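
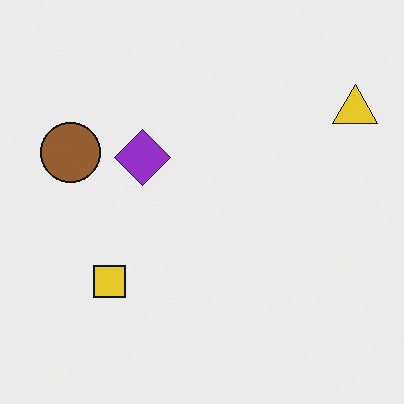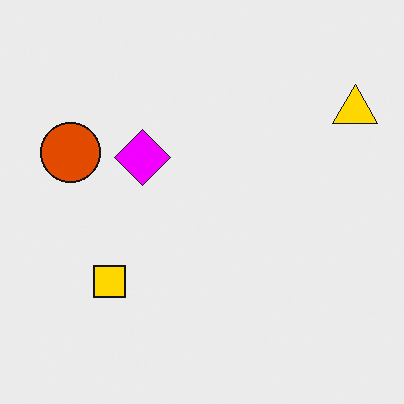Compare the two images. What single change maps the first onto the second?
The transformation is: heavily oversaturated.

All colors are more vivid — a global saturation change.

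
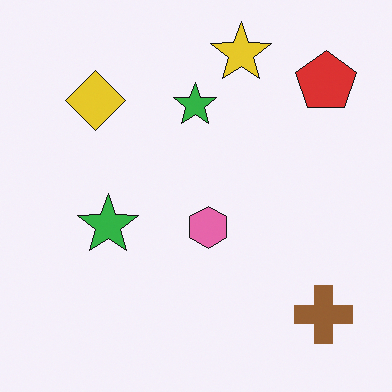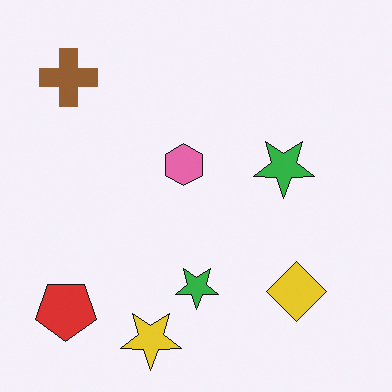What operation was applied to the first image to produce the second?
This is the original image rotated 180°.

The brown cross sits in the bottom-right of the first image and the top-left of the second — consistent with a whole-image 180° rotation.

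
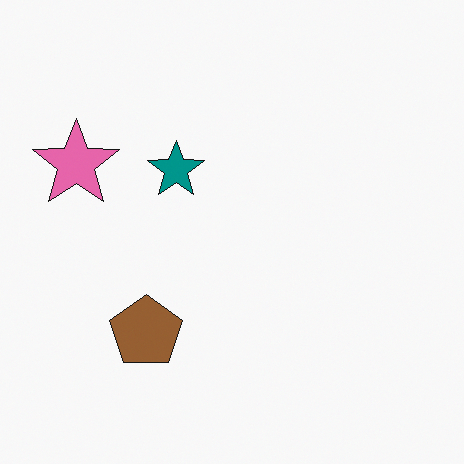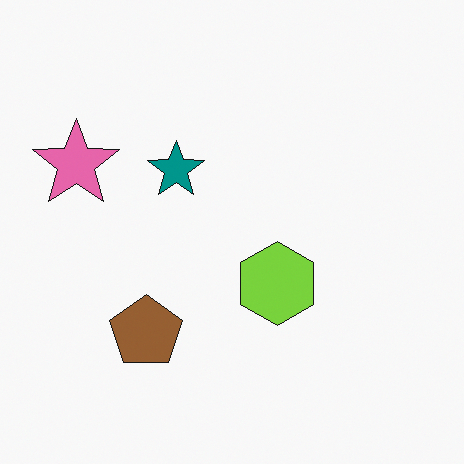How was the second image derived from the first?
Overlaid with an additional lime hexagon.

A lime hexagon appears in the second image that is absent from the first.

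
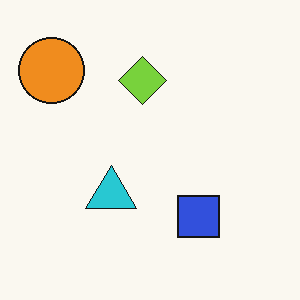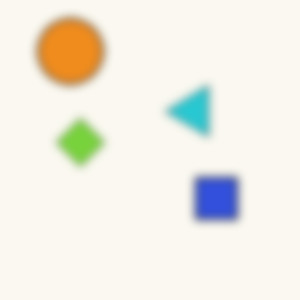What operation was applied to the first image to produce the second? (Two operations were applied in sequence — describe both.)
This is the original image transposed (reflected across the top-left ↔ bottom-right diagonal), then noticeably gaussian-blurred.

Shapes have swapped their row and column positions — what was in the top-right is now in the bottom-left — a diagonal reflection. Shape edges and outlines are uniformly softened across the whole image.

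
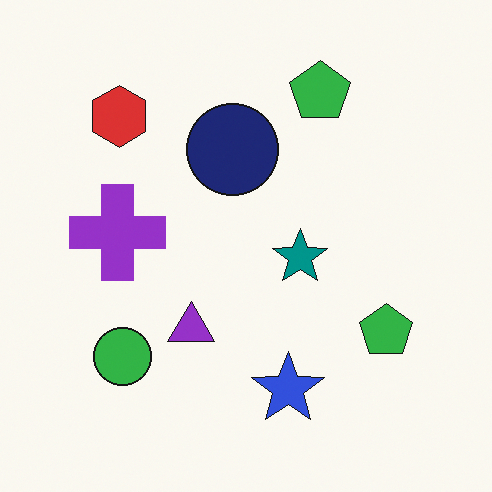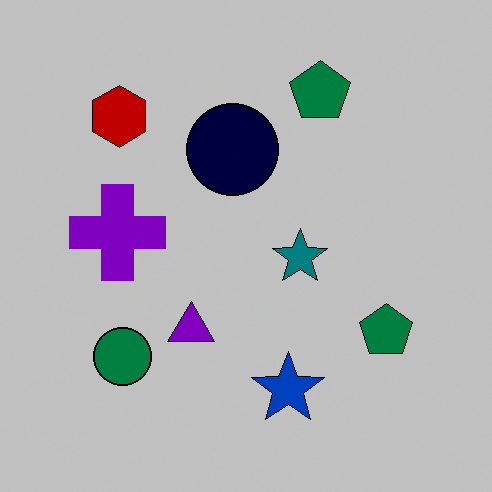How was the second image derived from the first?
Aggressively posterized.

Each flat color has snapped to a coarser quantized level — most visibly, the near-white background has dropped to a flat grey.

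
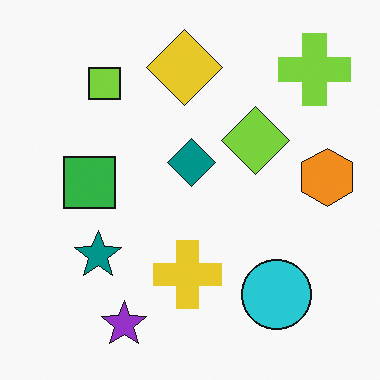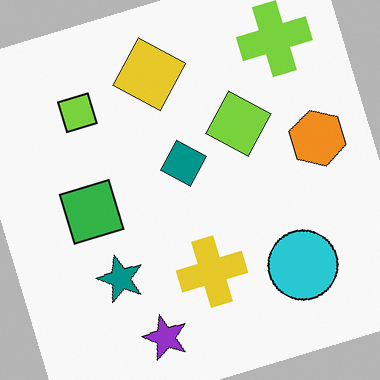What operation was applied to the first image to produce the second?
It was rotated counter-clockwise by a clearly visible amount.

Every shape is tilted by the same angle and the image corners show triangular fill wedges — a whole-image rotation by a non-right angle.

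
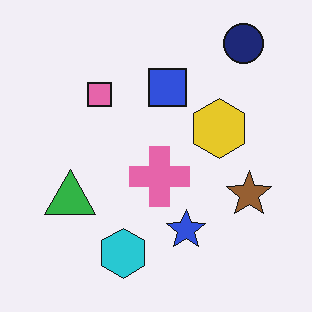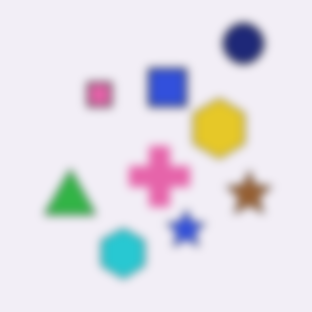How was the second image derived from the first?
The image was moderately blurred.

Shape edges and outlines are uniformly softened across the whole image.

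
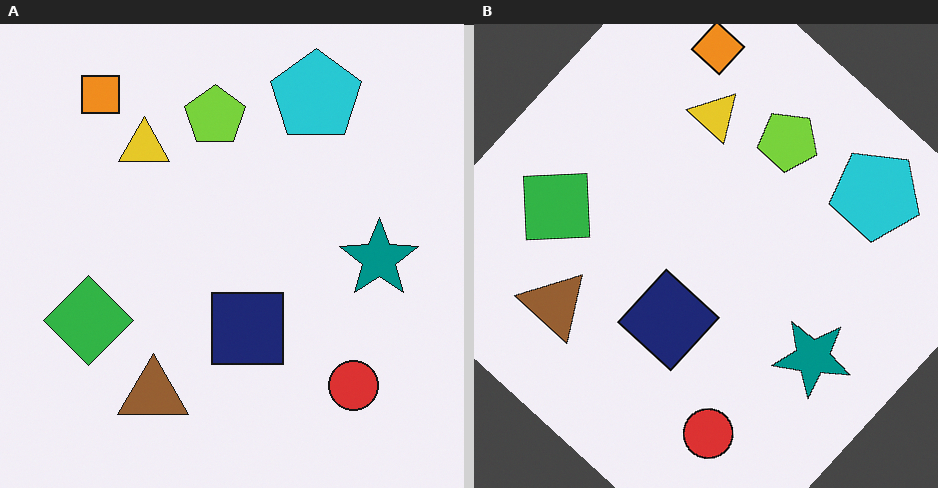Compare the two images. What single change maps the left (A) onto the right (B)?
This is the original image rotated clockwise by a large amount — several tens of degrees.

Every shape is tilted by the same angle and the image corners show triangular fill wedges — a whole-image rotation by a non-right angle.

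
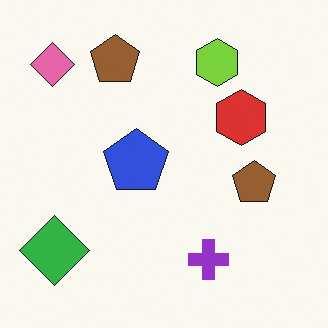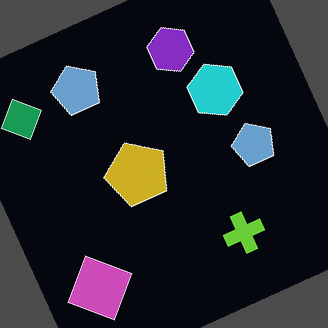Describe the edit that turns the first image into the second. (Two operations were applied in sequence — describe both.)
It was rotated counter-clockwise by a moderate amount, then color-inverted (negative).

Every shape is tilted by the same angle and the image corners show triangular fill wedges — a whole-image rotation by a non-right angle. The light background has become dark and every shape's color is its complement — a photographic negative.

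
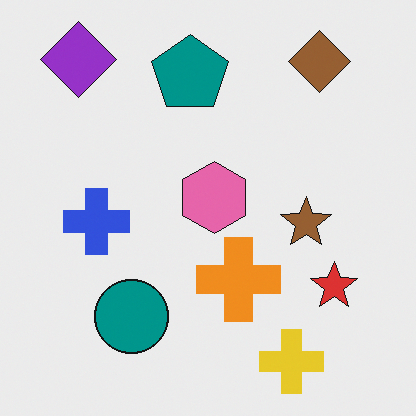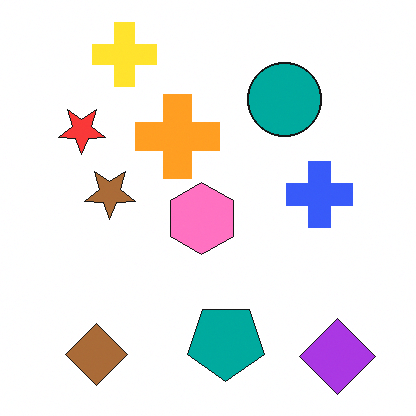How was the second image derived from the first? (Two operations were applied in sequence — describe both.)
The transformation is: rotated 180°, then brightened a little.

The purple diamond sits in the top-left of the first image and the bottom-right of the second — consistent with a whole-image 180° rotation. Every pixel — background and shapes alike — is uniformly brightened.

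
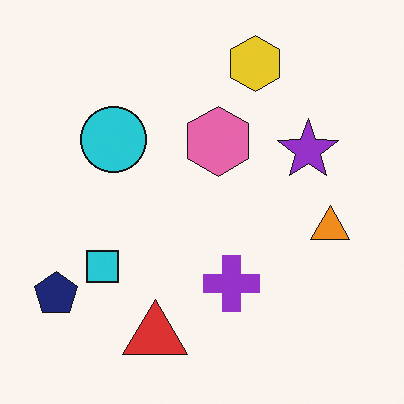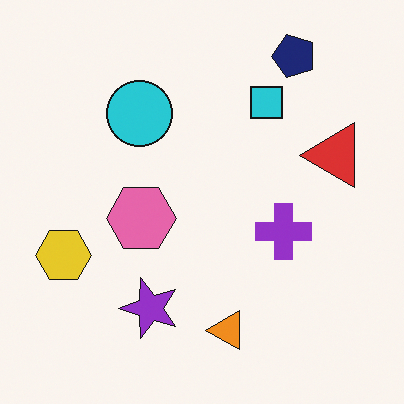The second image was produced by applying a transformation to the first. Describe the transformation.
The second image is the first transposed (reflected across the top-left ↔ bottom-right diagonal).

Shapes have swapped their row and column positions — what was in the top-right is now in the bottom-left — a diagonal reflection.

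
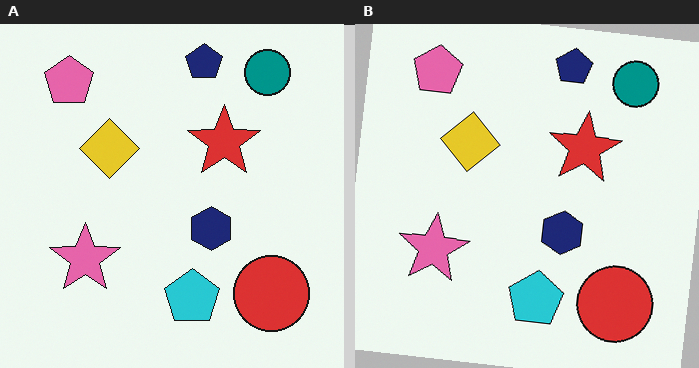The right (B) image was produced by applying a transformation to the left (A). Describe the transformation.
This is the original image rotated clockwise by a slight angle.

Every shape is tilted by the same angle and the image corners show triangular fill wedges — a whole-image rotation by a non-right angle.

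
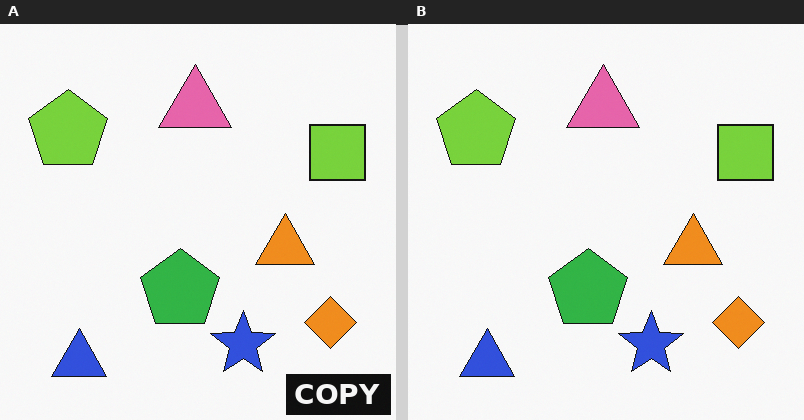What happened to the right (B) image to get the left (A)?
The image was watermarked with the text "COPY" in the lower-right corner.

A dark label reading "COPY" appears in the lower-right corner.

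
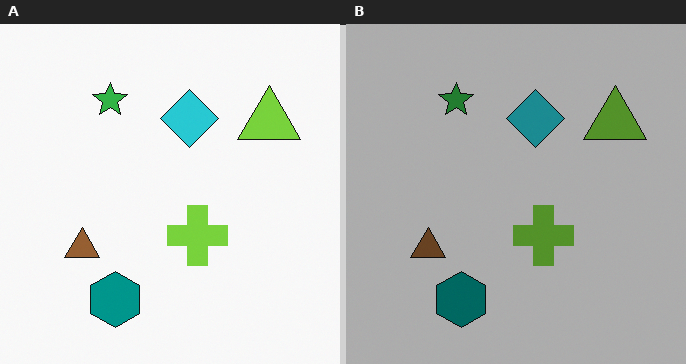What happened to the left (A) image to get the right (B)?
It was substantially darkened.

Every pixel — background and shapes alike — is uniformly darkened.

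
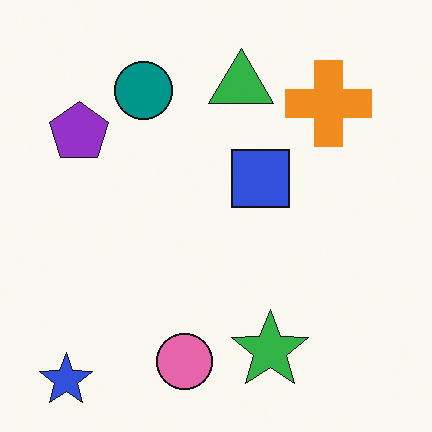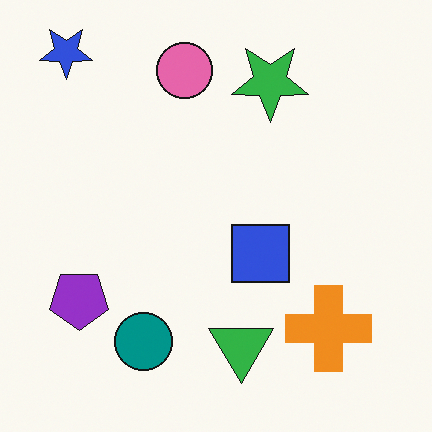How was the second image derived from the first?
Flipped vertically (top ↔ bottom).

The blue star is in the bottom-left of the first image and the top-left of the second — shapes on opposite sides of the horizontal midline have swapped in a mirror flip.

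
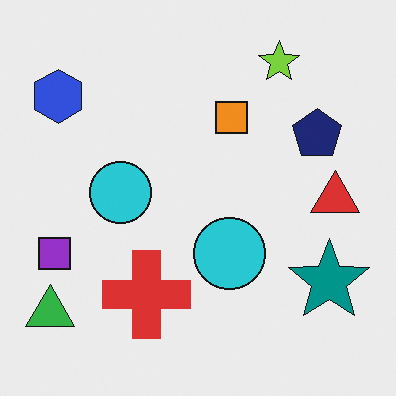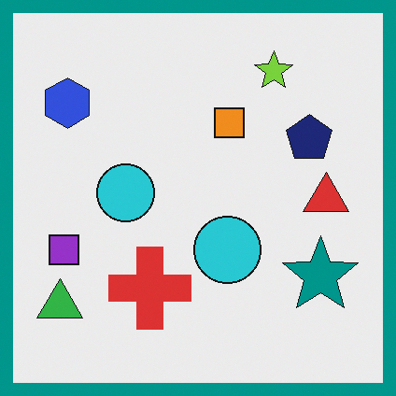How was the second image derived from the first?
The image was framed with a teal border.

A solid teal frame runs around the edge of the second image, with the content slightly shrunk inside it.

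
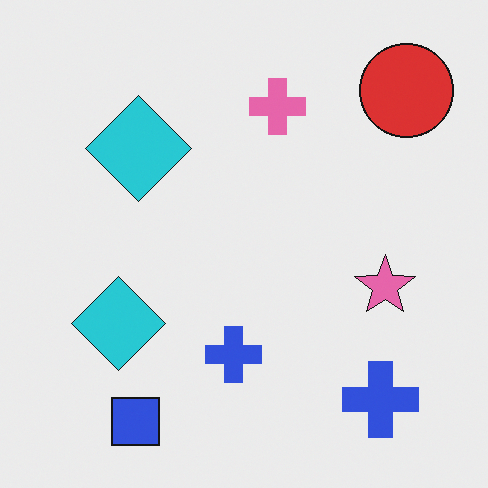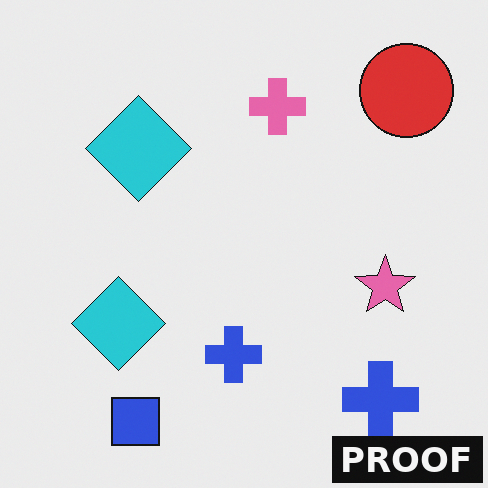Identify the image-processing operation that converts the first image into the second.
Watermarked with the text "PROOF" in the lower-right corner.

A dark label reading "PROOF" appears in the lower-right corner.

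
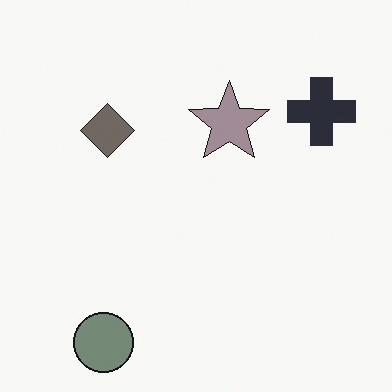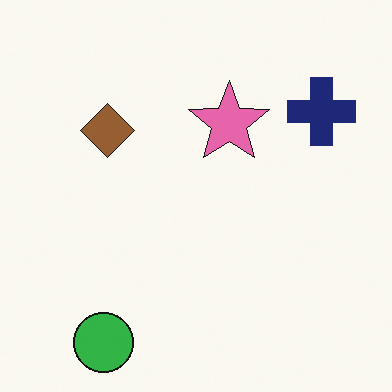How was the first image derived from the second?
The transformation is: made much more muted (saturation change).

All colors are more muted and greyish — a global saturation change.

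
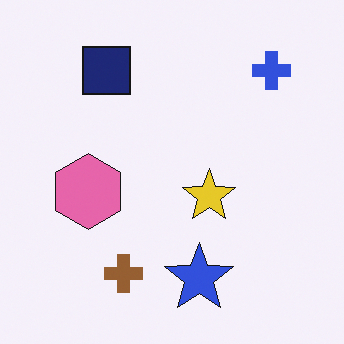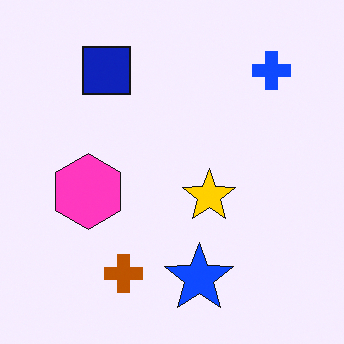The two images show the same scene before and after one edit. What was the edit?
Made much more vivid (saturation change).

All colors are more vivid — a global saturation change.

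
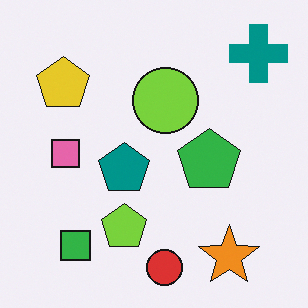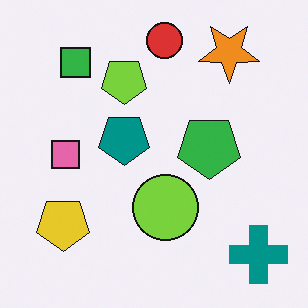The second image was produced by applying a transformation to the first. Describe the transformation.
It was flipped vertically (top ↔ bottom).

The red circle is in the bottom of the first image and the top of the second — shapes on opposite sides of the horizontal midline have swapped in a mirror flip.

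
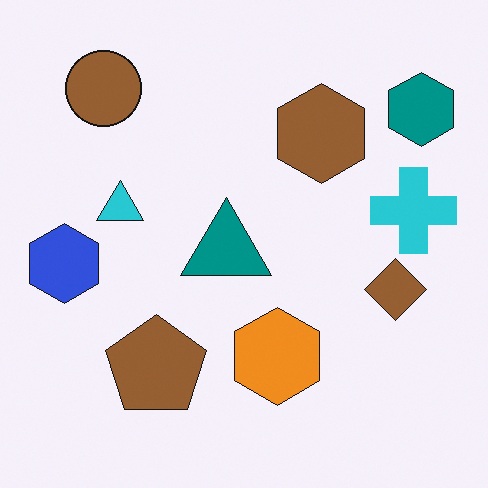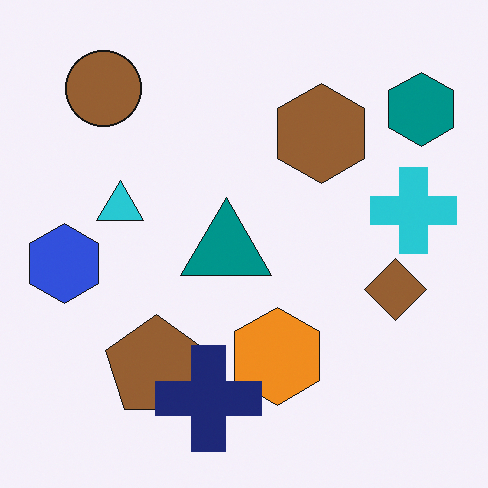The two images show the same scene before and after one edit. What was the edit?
It was overlaid with an additional navy cross.

A navy cross appears in the second image that is absent from the first.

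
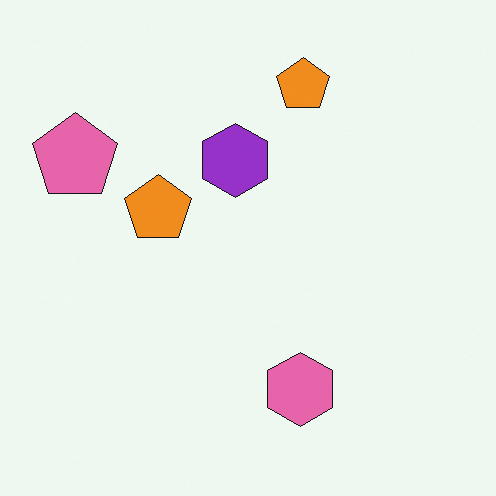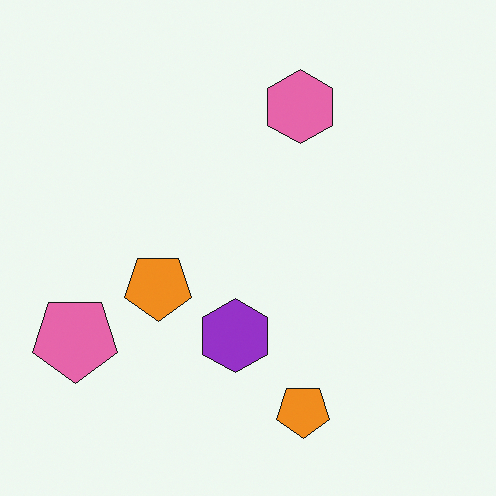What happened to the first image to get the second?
This is the original image flipped vertically (top ↔ bottom).

The pink hexagon is in the bottom of the first image and the top of the second — shapes on opposite sides of the horizontal midline have swapped in a mirror flip.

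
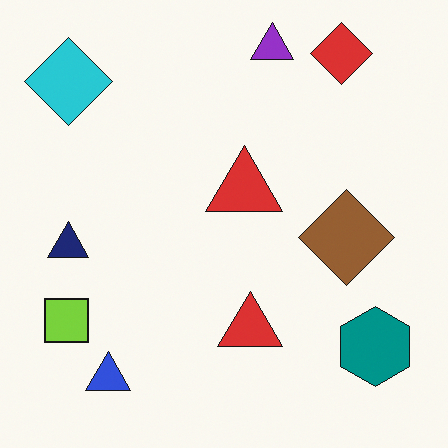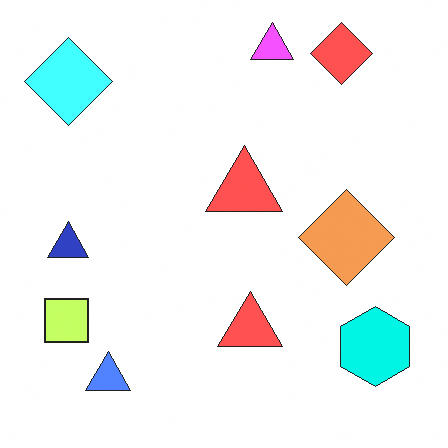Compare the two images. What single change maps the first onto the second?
The transformation is: substantially brightened.

Every pixel — background and shapes alike — is uniformly brightened.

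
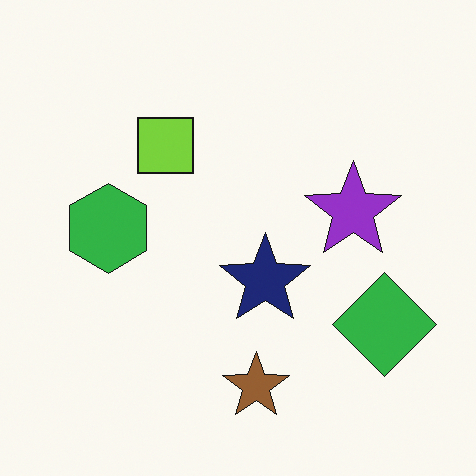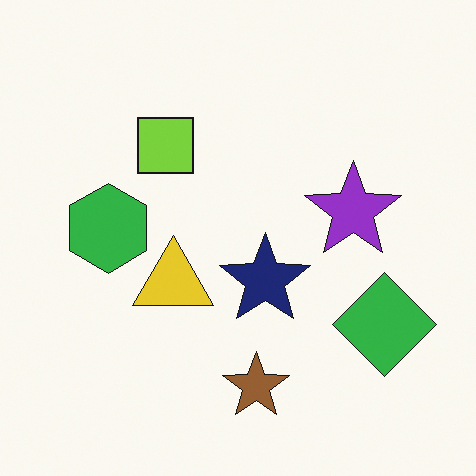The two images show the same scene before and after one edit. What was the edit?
The transformation is: overlaid with an additional yellow triangle.

A yellow triangle appears in the second image that is absent from the first.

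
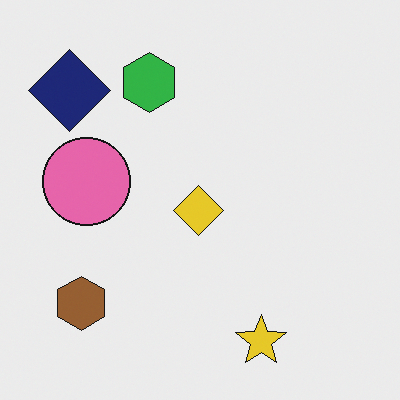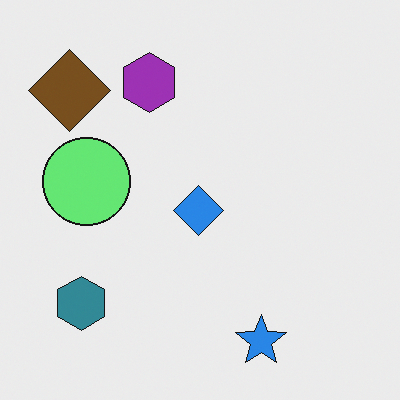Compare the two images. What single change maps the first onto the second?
This is the original image hue-shifted by a large amount.

Every shape's color has rotated by the same amount around the hue wheel — a uniform hue shift.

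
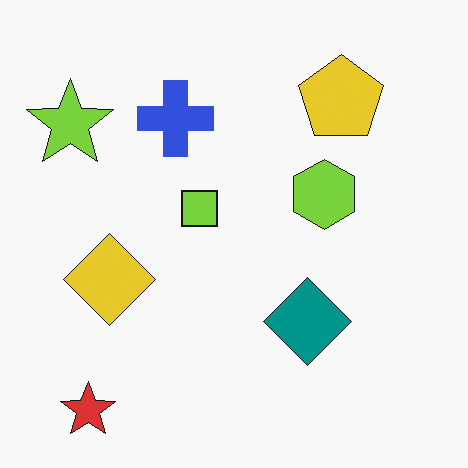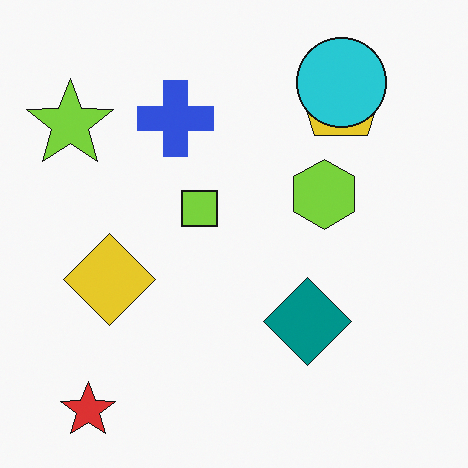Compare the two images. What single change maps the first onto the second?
This is the original image overlaid with an additional cyan circle.

A cyan circle appears in the second image that is absent from the first.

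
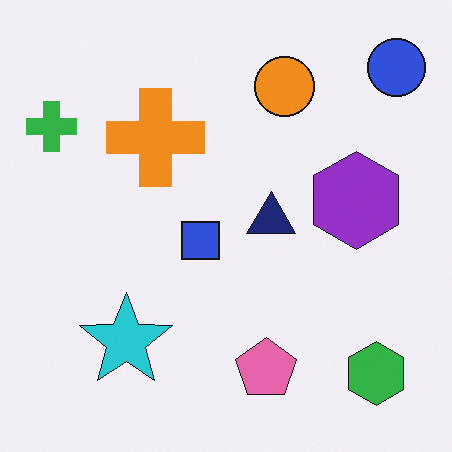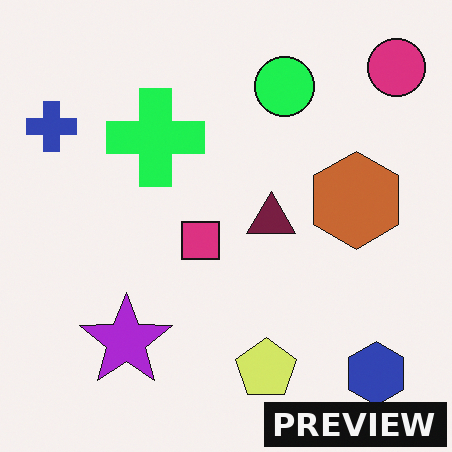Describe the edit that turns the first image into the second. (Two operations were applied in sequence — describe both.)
The transformation is: hue-shifted by a moderate amount, then watermarked with the text "PREVIEW" in the lower-right corner.

Every shape's color has rotated by the same amount around the hue wheel — a uniform hue shift. A dark label reading "PREVIEW" appears in the lower-right corner.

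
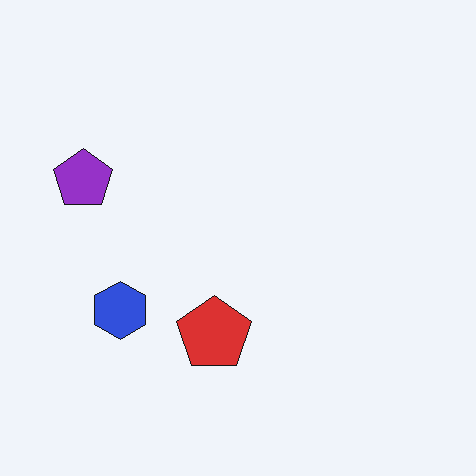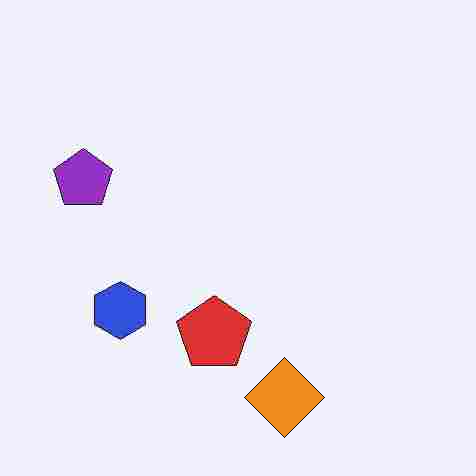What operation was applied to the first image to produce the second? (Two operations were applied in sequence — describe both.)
The second image is the first heavily JPEG-compressed with obvious blocking artifacts, then overlaid with an additional orange diamond.

Blocky 8×8 compression artifacts appear around shape edges and the flat background shows ringing — characteristic JPEG degradation. An orange diamond appears in the second image that is absent from the first.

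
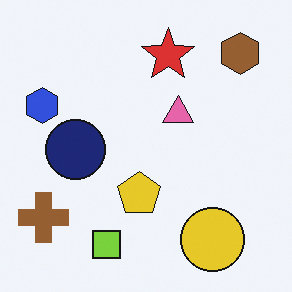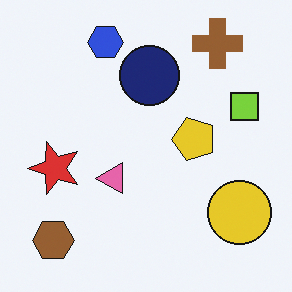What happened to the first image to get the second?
The second image is the first transposed (reflected across the top-left ↔ bottom-right diagonal).

Shapes have swapped their row and column positions — what was in the top-right is now in the bottom-left — a diagonal reflection.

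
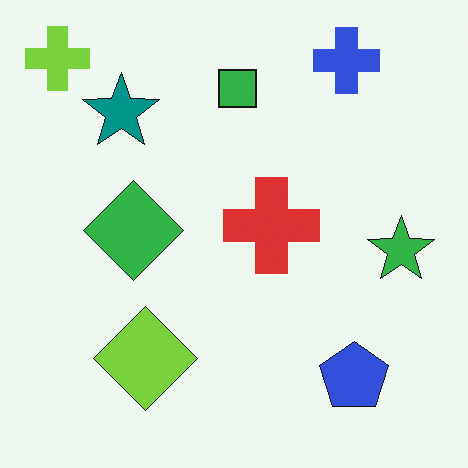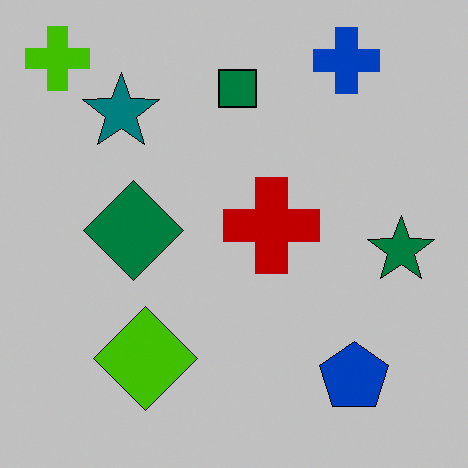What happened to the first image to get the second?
The transformation is: aggressively posterized.

Each flat color has snapped to a coarser quantized level — most visibly, the near-white background has dropped to a flat grey.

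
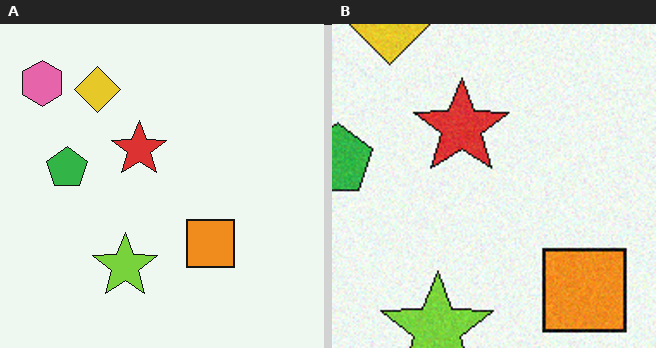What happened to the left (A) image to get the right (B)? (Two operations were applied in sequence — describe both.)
The transformation is: degraded with subtle gaussian noise, then cropped to a noticeably smaller region and rescaled.

Random speckle covers the whole image, including the flat background. The visible shapes are larger and the field of view is narrower; shapes near the original edges may be partly or wholly outside the frame — a crop-and-rescale.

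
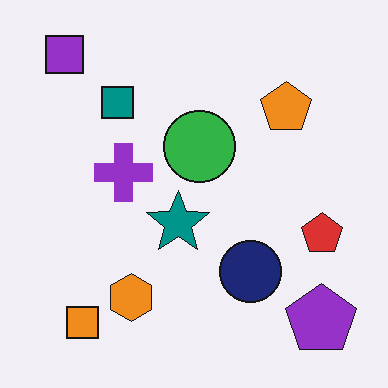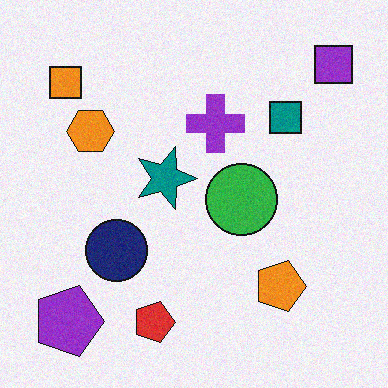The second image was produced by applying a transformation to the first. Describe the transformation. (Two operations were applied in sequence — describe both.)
It was rotated 90° clockwise, then degraded with light additive noise.

The purple square sits in the top-left of the first image and the top-right of the second — consistent with a whole-image 90° clockwise rotation. Random speckle covers the whole image, including the flat background.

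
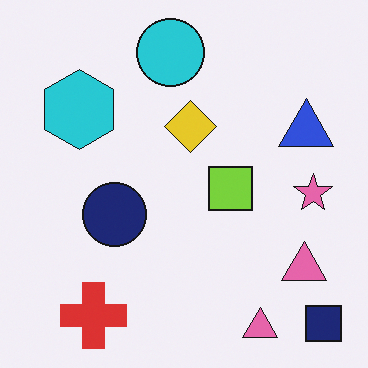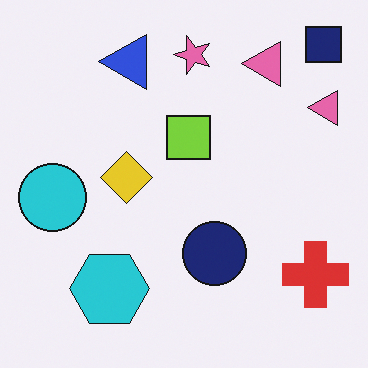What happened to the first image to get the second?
Rotated 90° counter-clockwise.

The navy square sits in the bottom-right of the first image and the top-right of the second — consistent with a whole-image 90° counter-clockwise rotation.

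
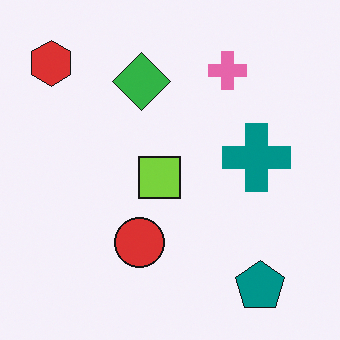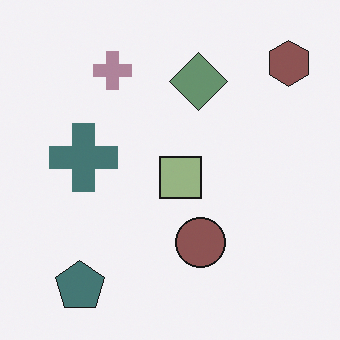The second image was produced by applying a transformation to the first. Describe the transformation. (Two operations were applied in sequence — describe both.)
The transformation is: heavily desaturated, then flipped horizontally (left ↔ right).

All colors are more muted and greyish — a global saturation change. The red hexagon is in the top-left of the first image and the top-right of the second — shapes on opposite sides of the vertical midline have swapped in a mirror flip.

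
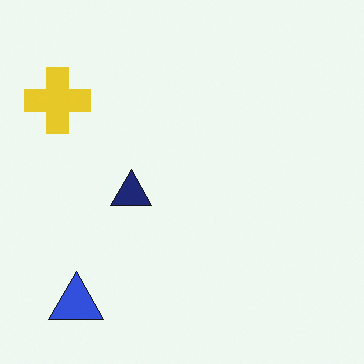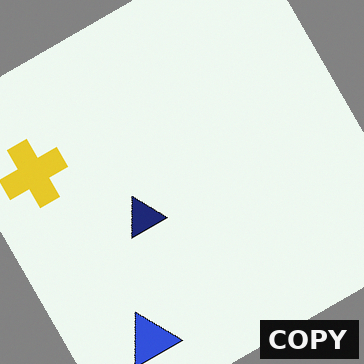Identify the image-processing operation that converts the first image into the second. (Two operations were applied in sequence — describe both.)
Rotated counter-clockwise by a moderate amount, then watermarked with the text "COPY" in the lower-right corner.

Every shape is tilted by the same angle and the image corners show triangular fill wedges — a whole-image rotation by a non-right angle. A dark label reading "COPY" appears in the lower-right corner.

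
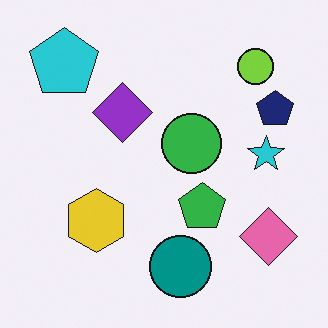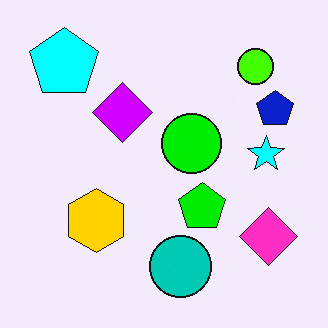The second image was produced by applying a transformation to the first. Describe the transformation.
It was heavily oversaturated.

All colors are more vivid — a global saturation change.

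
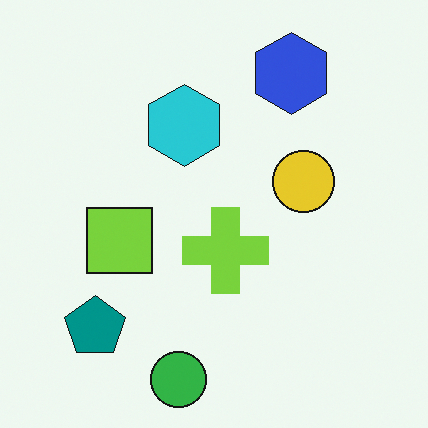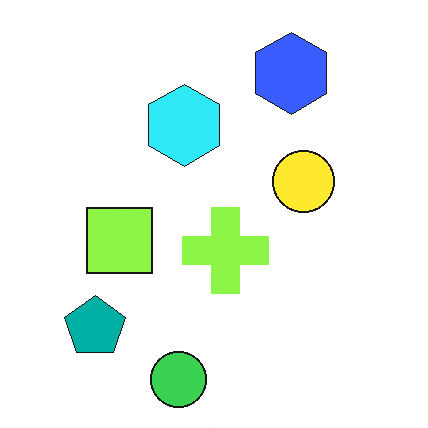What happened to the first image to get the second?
The image was slightly brightened.

Every pixel — background and shapes alike — is uniformly brightened.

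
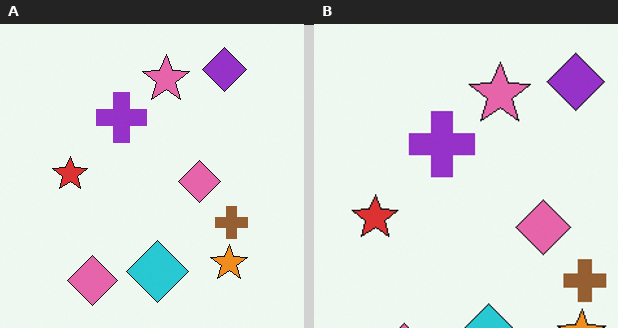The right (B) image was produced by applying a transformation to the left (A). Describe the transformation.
Cropped to a modestly smaller region and rescaled.

The visible shapes are larger and the field of view is narrower; shapes near the original edges may be partly or wholly outside the frame — a crop-and-rescale.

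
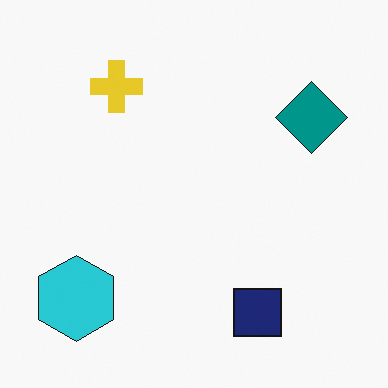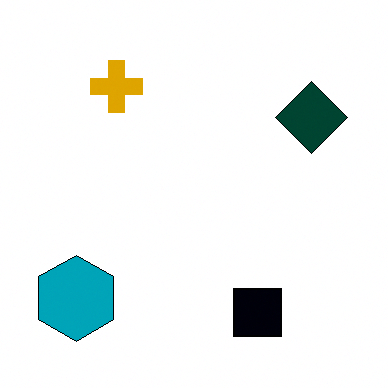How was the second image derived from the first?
Given much higher contrast.

Tones are pushed away from mid-grey across the whole image — a global contrast change.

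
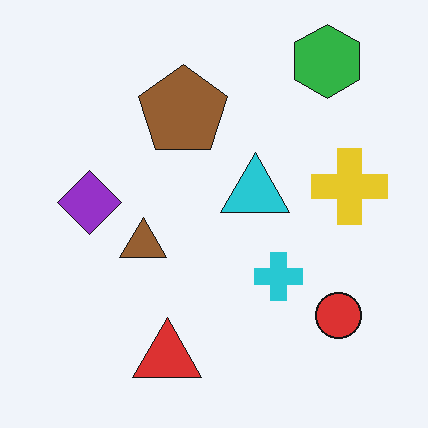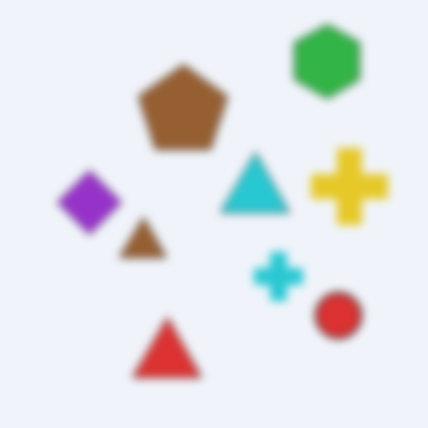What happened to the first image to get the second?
It was moderately blurred.

Shape edges and outlines are uniformly softened across the whole image.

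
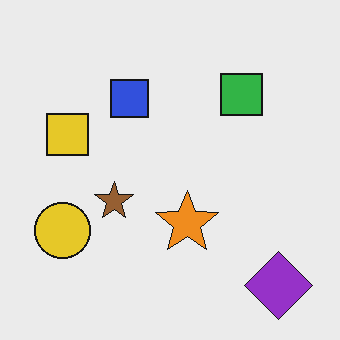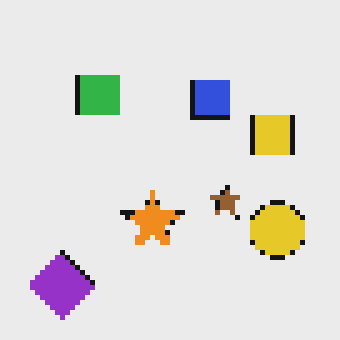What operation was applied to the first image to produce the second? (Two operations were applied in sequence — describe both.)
Flipped horizontally (left ↔ right), then mildly pixelated.

The yellow circle is in the bottom-left of the first image and the bottom-right of the second — shapes on opposite sides of the vertical midline have swapped in a mirror flip. Shapes are reduced to large square blocks; fine edges and outlines are lost — a downscale-then-upscale (mosaic) effect.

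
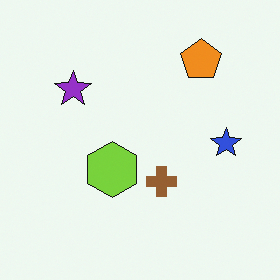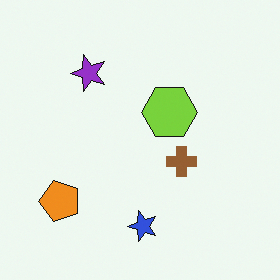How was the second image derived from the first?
The image was transposed (reflected across the top-left ↔ bottom-right diagonal).

Shapes have swapped their row and column positions — what was in the top-right is now in the bottom-left — a diagonal reflection.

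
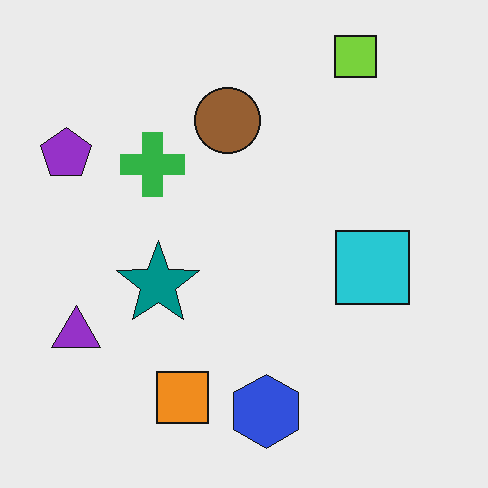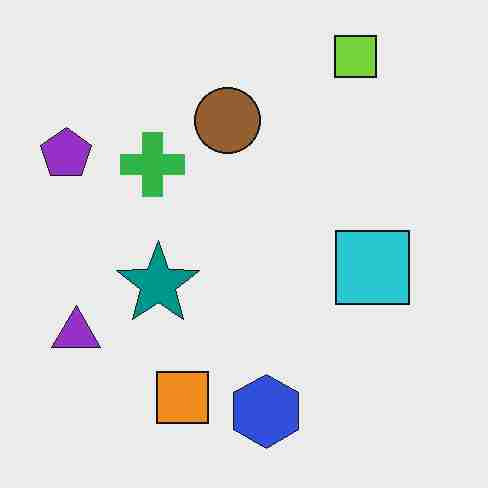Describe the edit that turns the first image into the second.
This is the original image degraded with heavy JPEG compression.

Blocky 8×8 compression artifacts appear around shape edges and the flat background shows ringing — characteristic JPEG degradation.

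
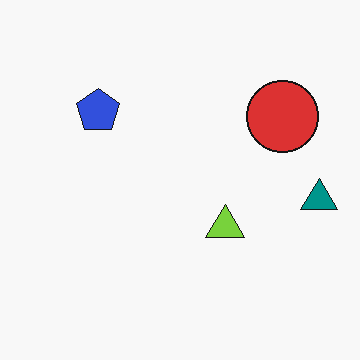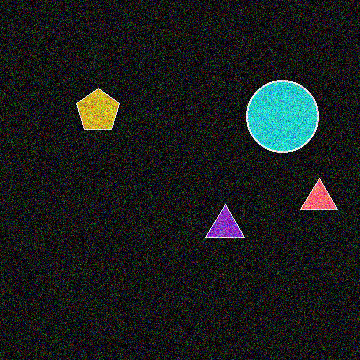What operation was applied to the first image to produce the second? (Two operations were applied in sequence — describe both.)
The second image is the first degraded with a thick layer of grain, then color-inverted (negative).

Random speckle covers the whole image, including the flat background. The light background has become dark and every shape's color is its complement — a photographic negative.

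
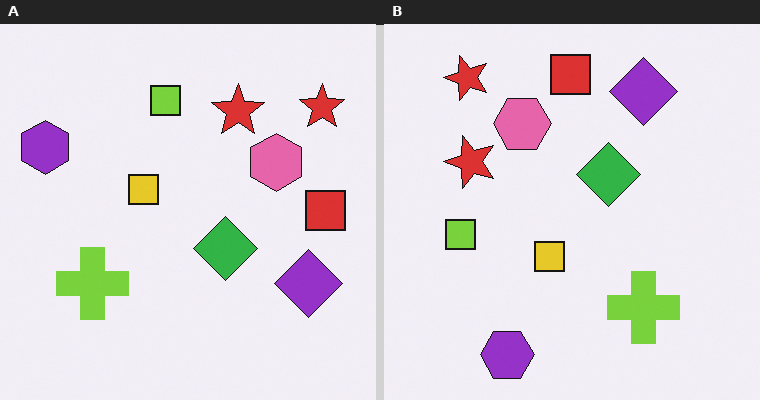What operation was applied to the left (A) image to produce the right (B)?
Rotated 90° counter-clockwise.

The purple hexagon sits in the top-left of the left (A) image and the bottom-left of the right (B) — consistent with a whole-image 90° counter-clockwise rotation.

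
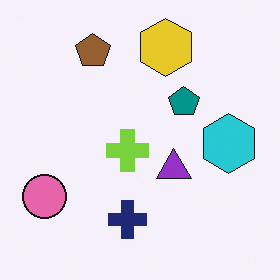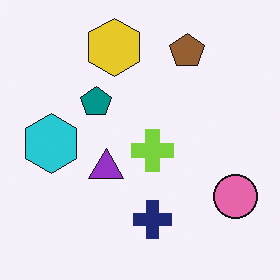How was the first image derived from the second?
The transformation is: flipped horizontally (left ↔ right).

The pink circle is in the bottom-right of the second image and the bottom-left of the first — shapes on opposite sides of the vertical midline have swapped in a mirror flip.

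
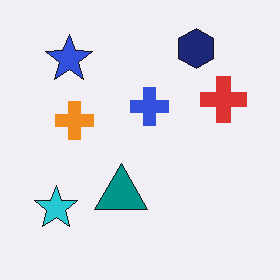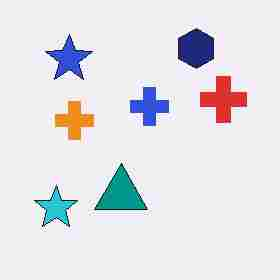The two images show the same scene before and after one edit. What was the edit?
The transformation is: heavily JPEG-compressed with obvious blocking artifacts.

Blocky 8×8 compression artifacts appear around shape edges and the flat background shows ringing — characteristic JPEG degradation.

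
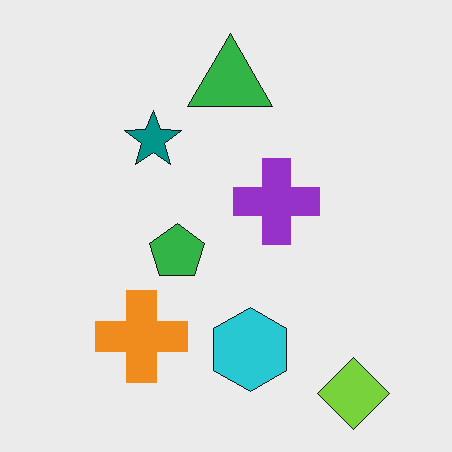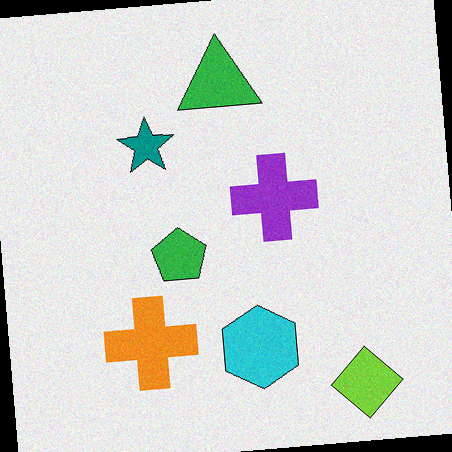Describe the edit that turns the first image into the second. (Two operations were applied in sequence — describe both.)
The second image is the first degraded with subtle gaussian noise, then rotated counter-clockwise by a few degrees.

Random speckle covers the whole image, including the flat background. Every shape is tilted by the same angle and the image corners show triangular fill wedges — a whole-image rotation by a non-right angle.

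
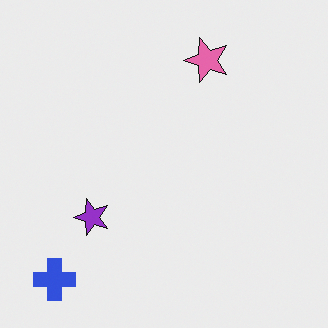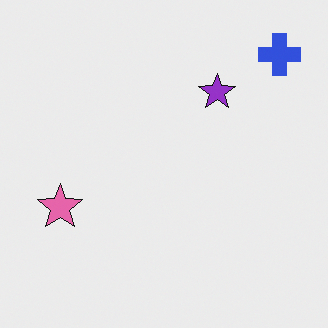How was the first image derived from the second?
The image was transposed (reflected across the top-left ↔ bottom-right diagonal).

Shapes have swapped their row and column positions — what was in the top-right is now in the bottom-left — a diagonal reflection.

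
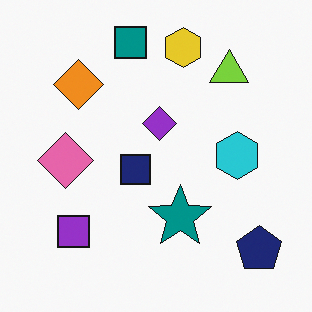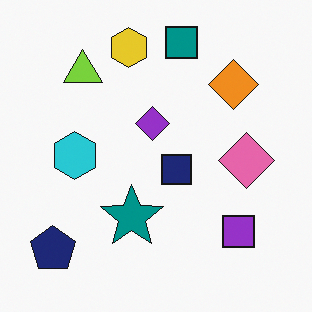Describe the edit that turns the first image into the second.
The second image is the first flipped horizontally (left ↔ right).

The navy pentagon is in the bottom-right of the first image and the bottom-left of the second — shapes on opposite sides of the vertical midline have swapped in a mirror flip.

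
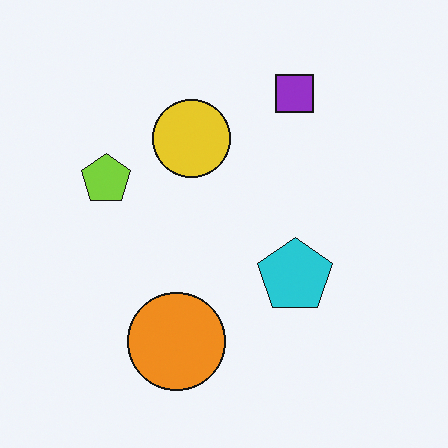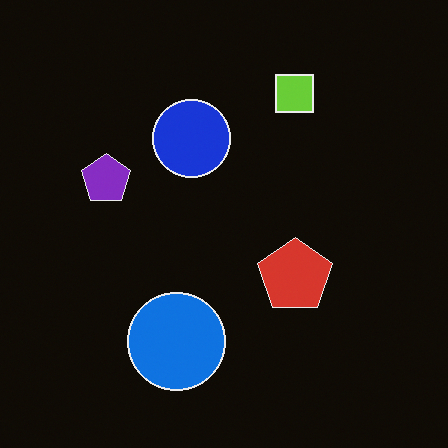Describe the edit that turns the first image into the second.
The transformation is: color-inverted (negative).

The light background has become dark and every shape's color is its complement — a photographic negative.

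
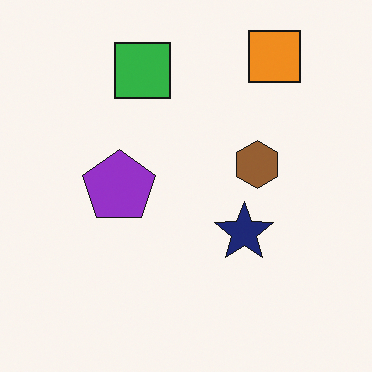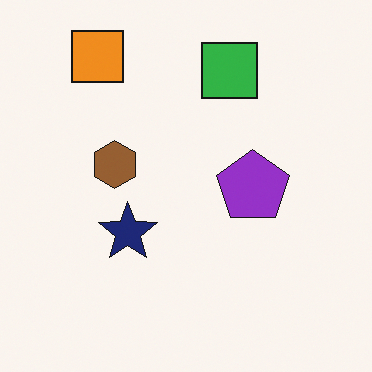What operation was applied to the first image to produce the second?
It was flipped horizontally (left ↔ right).

The orange square is in the top-right of the first image and the top-left of the second — shapes on opposite sides of the vertical midline have swapped in a mirror flip.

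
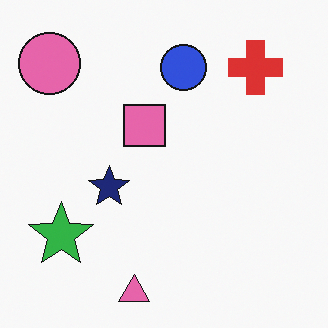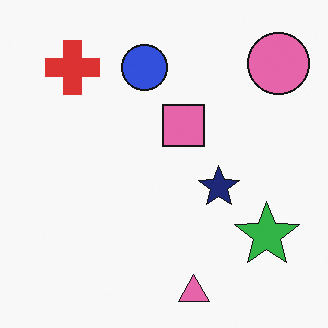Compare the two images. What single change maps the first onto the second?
It was flipped horizontally (left ↔ right).

The pink circle is in the top-left of the first image and the top-right of the second — shapes on opposite sides of the vertical midline have swapped in a mirror flip.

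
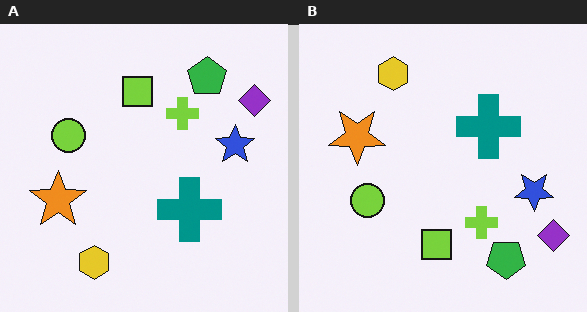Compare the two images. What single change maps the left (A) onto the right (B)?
Flipped vertically (top ↔ bottom).

The yellow hexagon is in the bottom-left of the left (A) image and the top-left of the right (B) — shapes on opposite sides of the horizontal midline have swapped in a mirror flip.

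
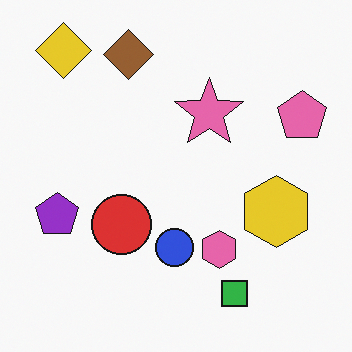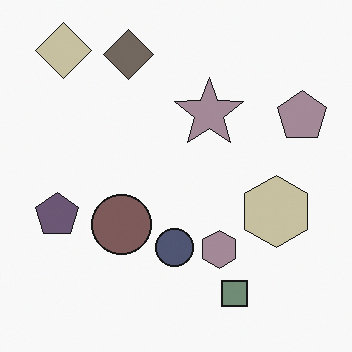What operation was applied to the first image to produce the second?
It was heavily desaturated.

All colors are more muted and greyish — a global saturation change.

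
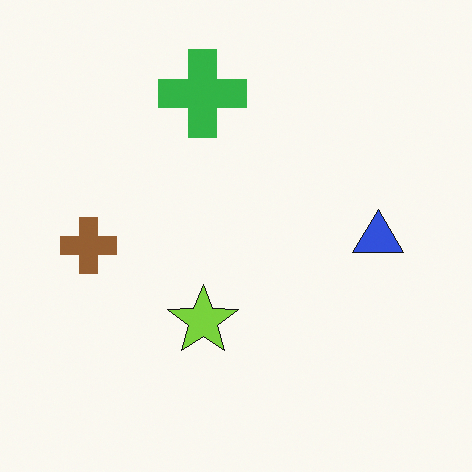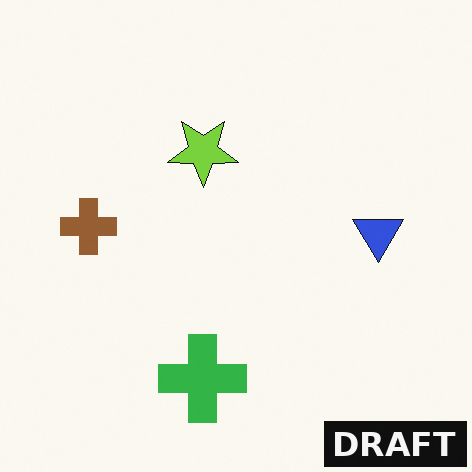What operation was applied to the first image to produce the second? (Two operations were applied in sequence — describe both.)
The transformation is: flipped vertically (top ↔ bottom), then watermarked with the text "DRAFT" in the lower-right corner.

The green cross is in the top of the first image and the bottom of the second — shapes on opposite sides of the horizontal midline have swapped in a mirror flip. A dark label reading "DRAFT" appears in the lower-right corner.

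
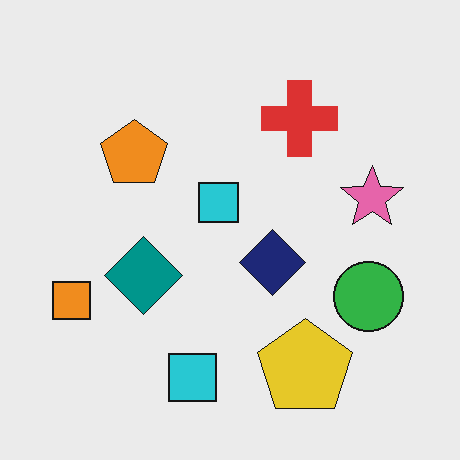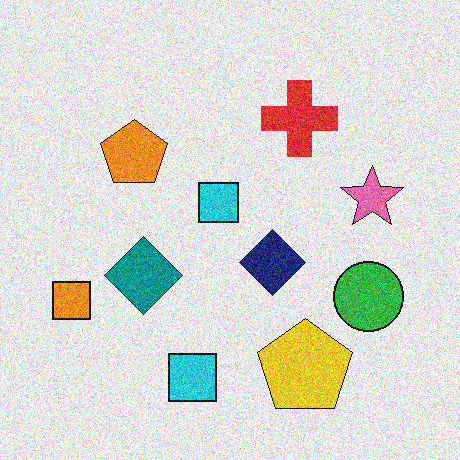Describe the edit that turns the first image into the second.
The image was degraded with visible gaussian noise.

Random speckle covers the whole image, including the flat background.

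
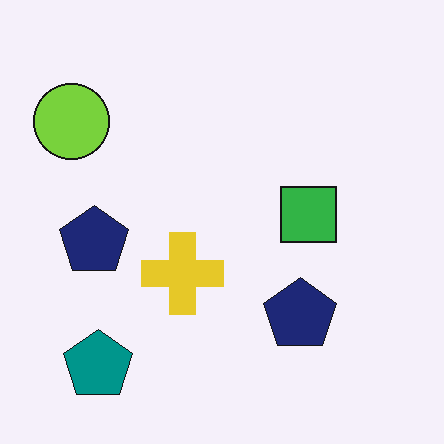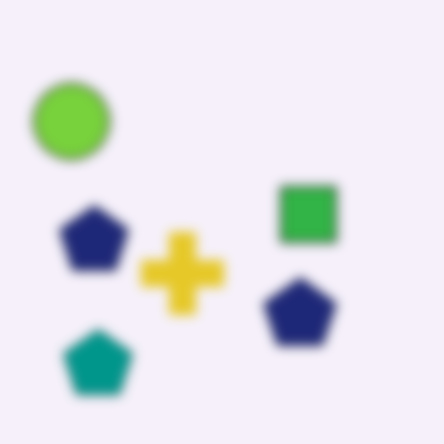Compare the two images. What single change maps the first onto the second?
Strongly gaussian-blurred.

Shape edges and outlines are uniformly softened across the whole image.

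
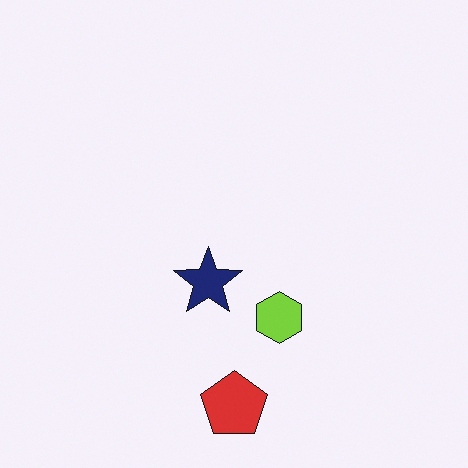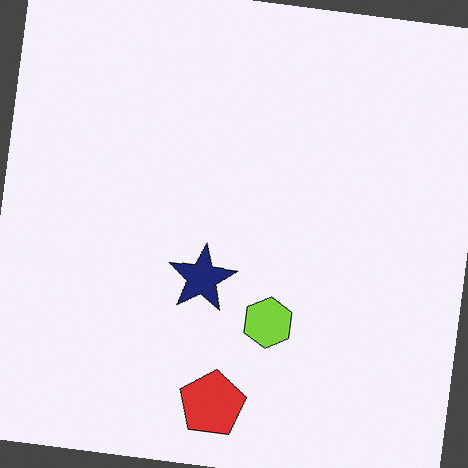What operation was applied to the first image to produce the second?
The transformation is: rotated clockwise by a slight angle.

Every shape is tilted by the same angle and the image corners show triangular fill wedges — a whole-image rotation by a non-right angle.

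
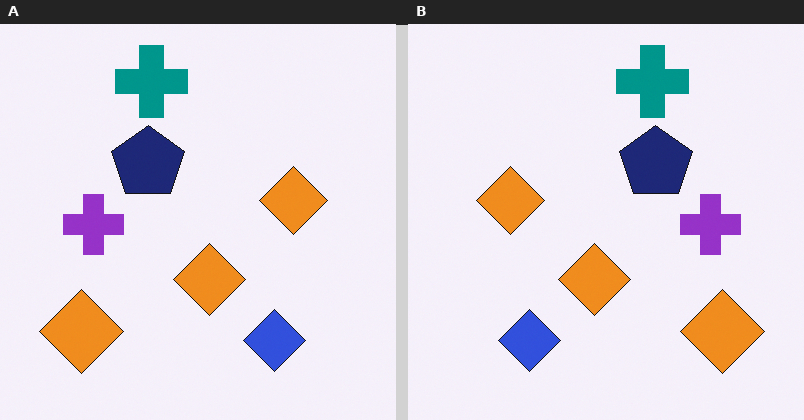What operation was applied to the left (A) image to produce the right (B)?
Flipped horizontally (left ↔ right).

The purple cross is in the left of the left (A) image and the right of the right (B) — shapes on opposite sides of the vertical midline have swapped in a mirror flip.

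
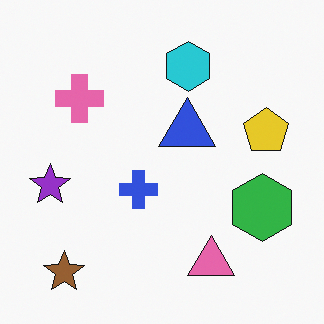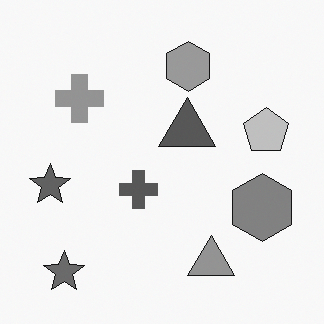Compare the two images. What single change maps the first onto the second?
The image was converted to grayscale.

All color is removed — every shape is now a shade of grey.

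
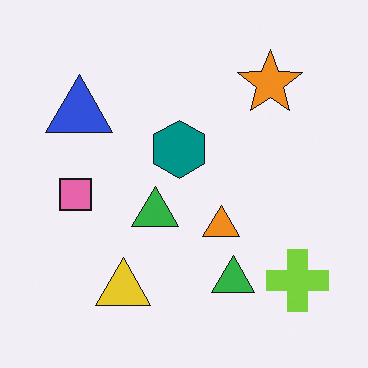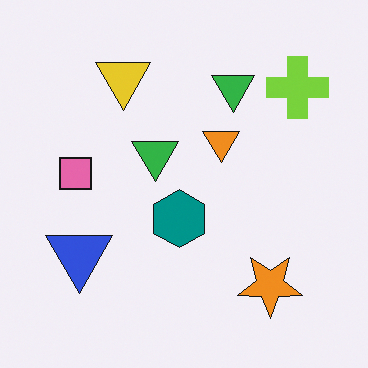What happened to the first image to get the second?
This is the original image flipped vertically (top ↔ bottom).

The yellow triangle is in the bottom of the first image and the top of the second — shapes on opposite sides of the horizontal midline have swapped in a mirror flip.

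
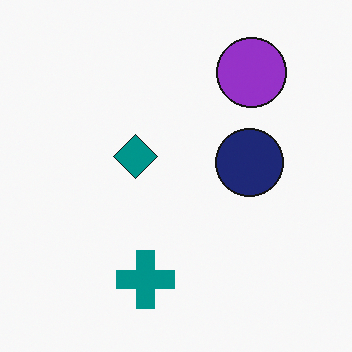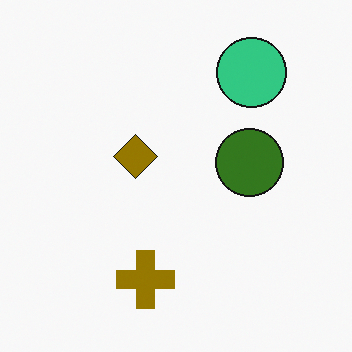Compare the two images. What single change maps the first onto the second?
The image was hue-shifted by a large amount.

Every shape's color has rotated by the same amount around the hue wheel — a uniform hue shift.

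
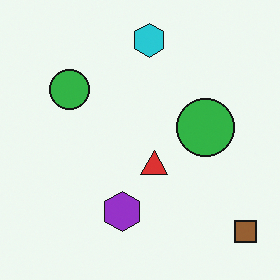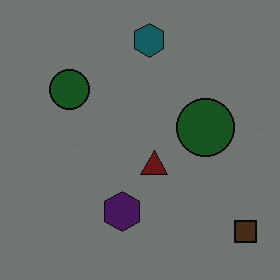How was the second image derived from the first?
The image was substantially darkened.

Every pixel — background and shapes alike — is uniformly darkened.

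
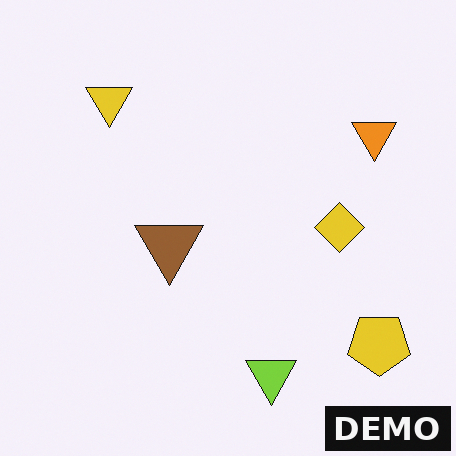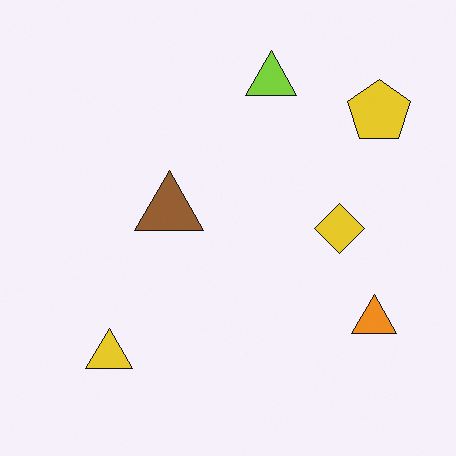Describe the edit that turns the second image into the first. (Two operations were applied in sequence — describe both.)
It was flipped vertically (top ↔ bottom), then watermarked with the text "DEMO" in the lower-right corner.

The lime triangle is in the top of the second image and the bottom of the first — shapes on opposite sides of the horizontal midline have swapped in a mirror flip. A dark label reading "DEMO" appears in the lower-right corner.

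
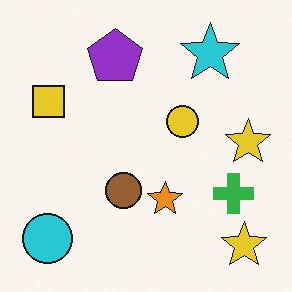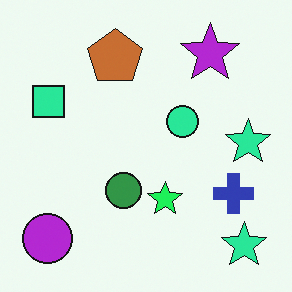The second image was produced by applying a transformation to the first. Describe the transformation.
The transformation is: hue-shifted through roughly a third of the color wheel.

Every shape's color has rotated by the same amount around the hue wheel — a uniform hue shift.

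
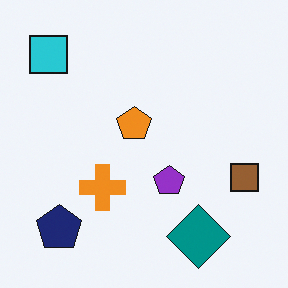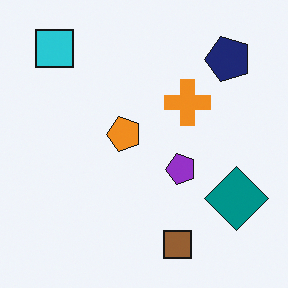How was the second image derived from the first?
The image was transposed (reflected across the top-left ↔ bottom-right diagonal).

Shapes have swapped their row and column positions — what was in the top-right is now in the bottom-left — a diagonal reflection.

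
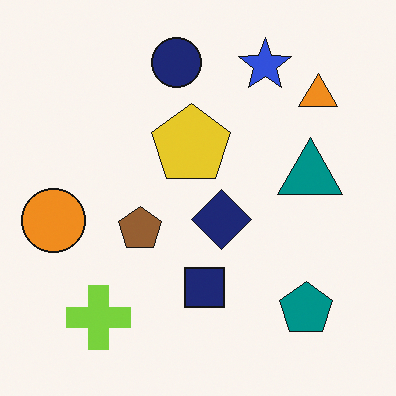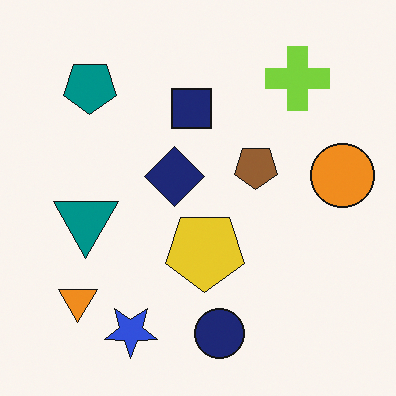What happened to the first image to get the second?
This is the original image rotated 180°.

The orange triangle sits in the top-right of the first image and the bottom-left of the second — consistent with a whole-image 180° rotation.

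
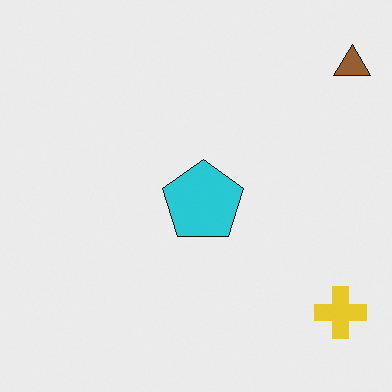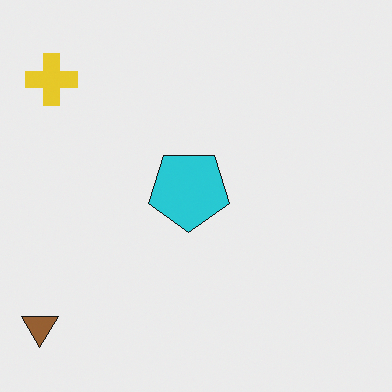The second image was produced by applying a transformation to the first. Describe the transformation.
It was rotated 180°.

The brown triangle sits in the top-right of the first image and the bottom-left of the second — consistent with a whole-image 180° rotation.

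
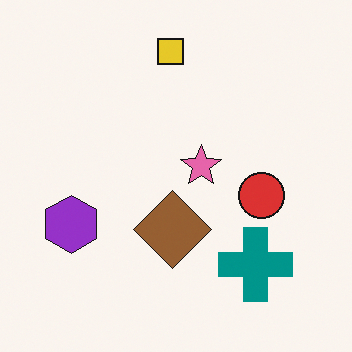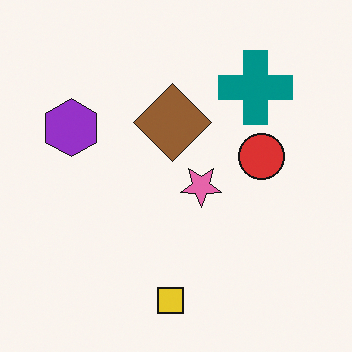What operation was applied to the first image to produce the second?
This is the original image flipped vertically (top ↔ bottom).

The yellow square is in the top of the first image and the bottom of the second — shapes on opposite sides of the horizontal midline have swapped in a mirror flip.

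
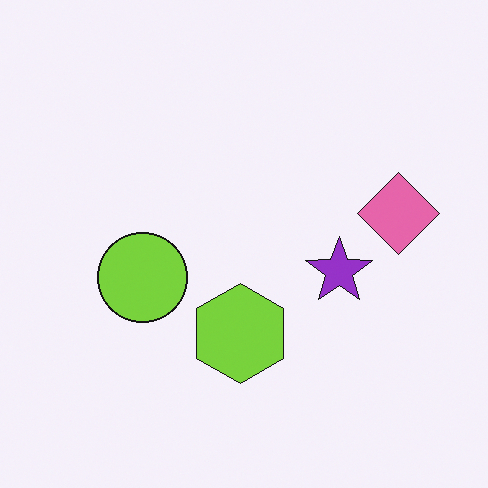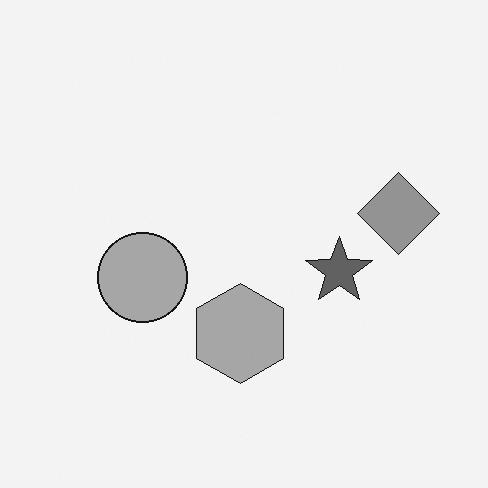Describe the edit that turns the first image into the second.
The image was converted to grayscale.

All color is removed — every shape is now a shade of grey.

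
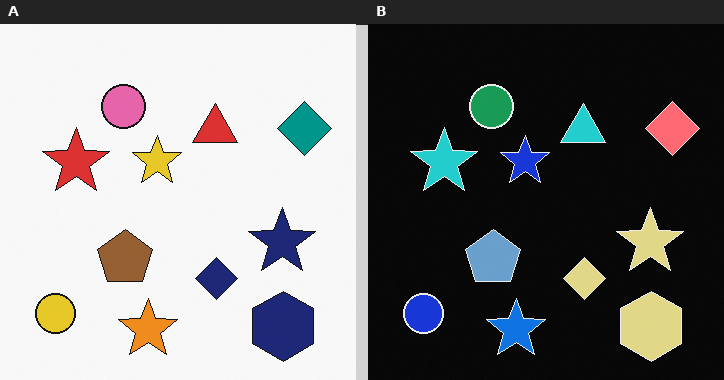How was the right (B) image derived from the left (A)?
The image was color-inverted (negative).

The light background has become dark and every shape's color is its complement — a photographic negative.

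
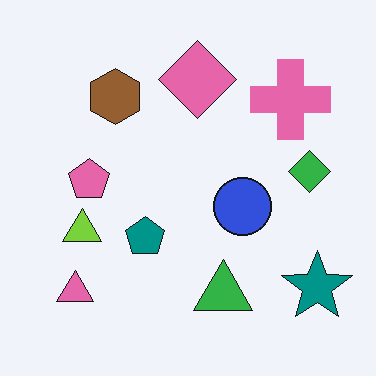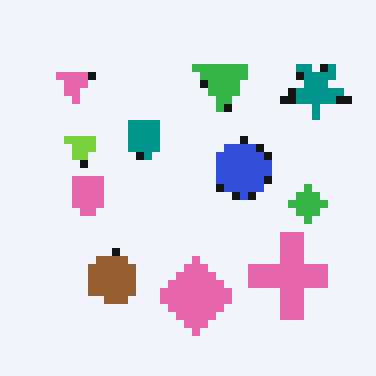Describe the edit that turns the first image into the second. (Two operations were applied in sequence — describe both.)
The transformation is: flipped vertically (top ↔ bottom), then moderately pixelated.

The pink diamond is in the top of the first image and the bottom of the second — shapes on opposite sides of the horizontal midline have swapped in a mirror flip. Shapes are reduced to large square blocks; fine edges and outlines are lost — a downscale-then-upscale (mosaic) effect.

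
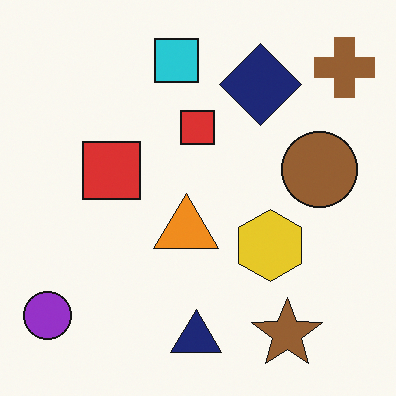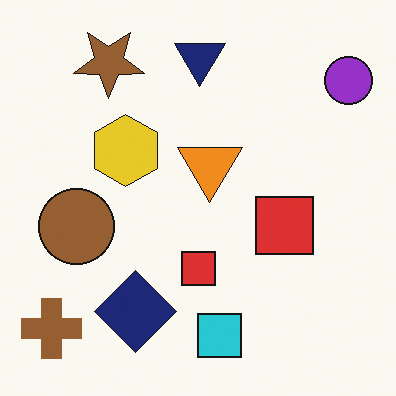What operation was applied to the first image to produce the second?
The transformation is: rotated 180°.

The brown cross sits in the top-right of the first image and the bottom-left of the second — consistent with a whole-image 180° rotation.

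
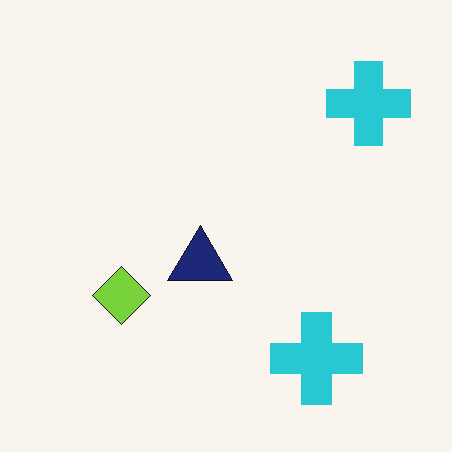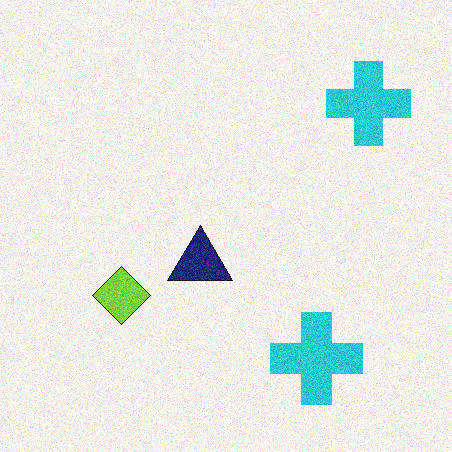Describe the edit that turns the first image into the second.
The image was degraded with moderate additive noise.

Random speckle covers the whole image, including the flat background.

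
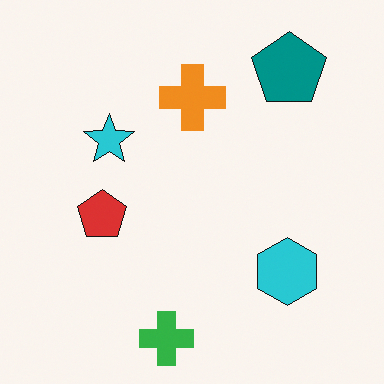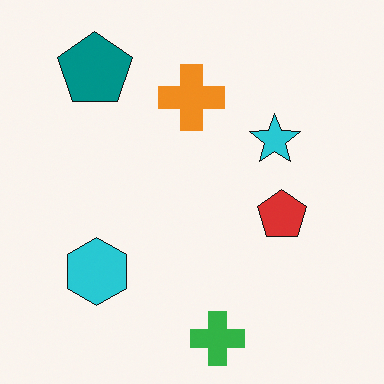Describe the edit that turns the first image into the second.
It was flipped horizontally (left ↔ right).

The teal pentagon is in the top-right of the first image and the top-left of the second — shapes on opposite sides of the vertical midline have swapped in a mirror flip.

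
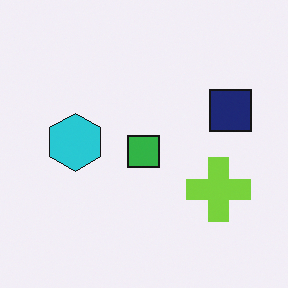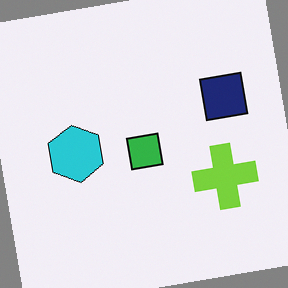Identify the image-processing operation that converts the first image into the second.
It was rotated counter-clockwise by a small amount.

Every shape is tilted by the same angle and the image corners show triangular fill wedges — a whole-image rotation by a non-right angle.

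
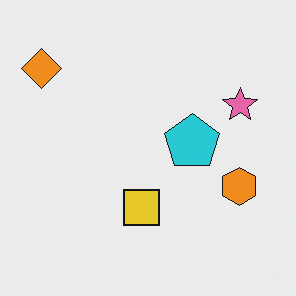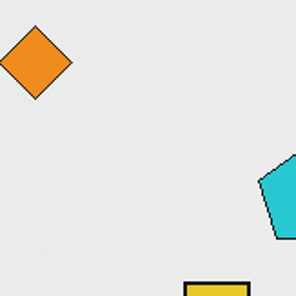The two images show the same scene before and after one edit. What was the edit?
This is the original image cropped to a noticeably smaller region and rescaled.

The visible shapes are larger and the field of view is narrower; shapes near the original edges may be partly or wholly outside the frame — a crop-and-rescale.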